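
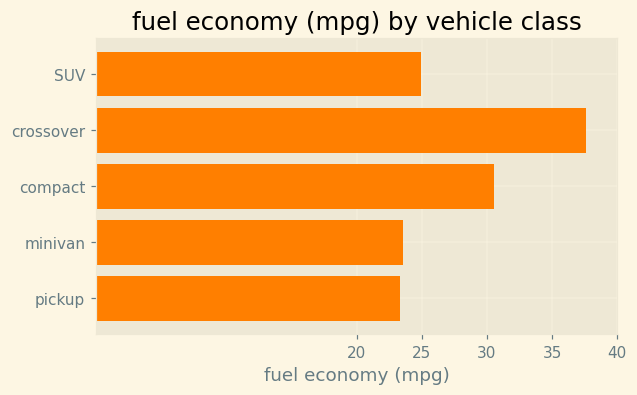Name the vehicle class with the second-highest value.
compact

Top 3: crossover ≈ 40, compact ≈ 30, SUV ≈ 25.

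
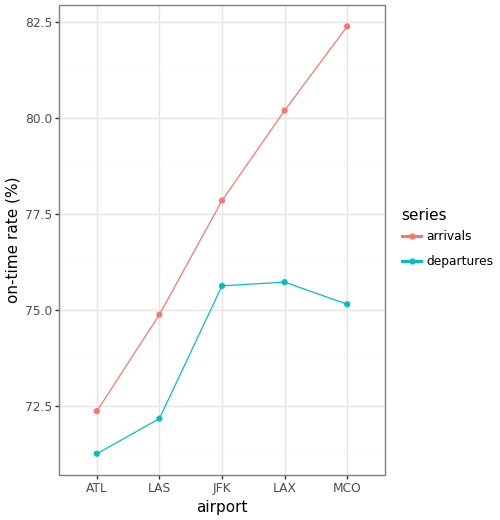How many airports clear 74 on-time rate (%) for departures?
3

Above 74: JFK, LAX, MCO.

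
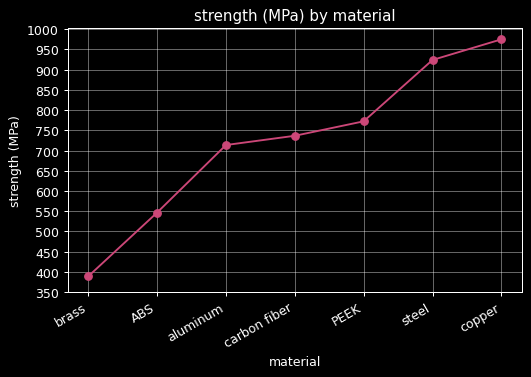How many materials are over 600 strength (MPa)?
5

Above 600: aluminum, carbon fiber, PEEK, steel, copper.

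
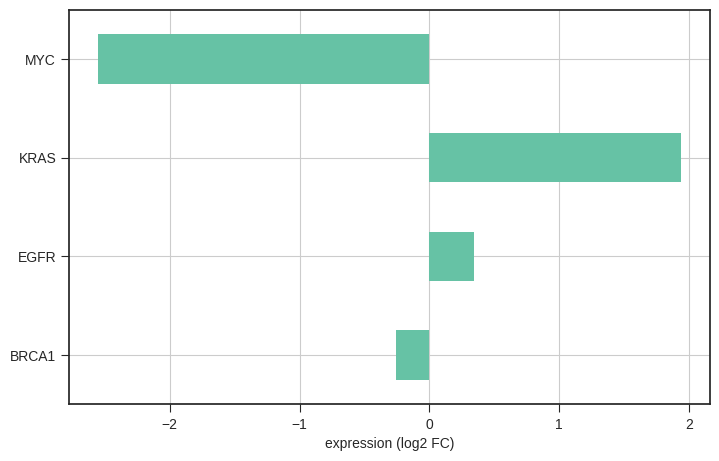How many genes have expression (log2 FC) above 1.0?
1

Above 1.0: KRAS.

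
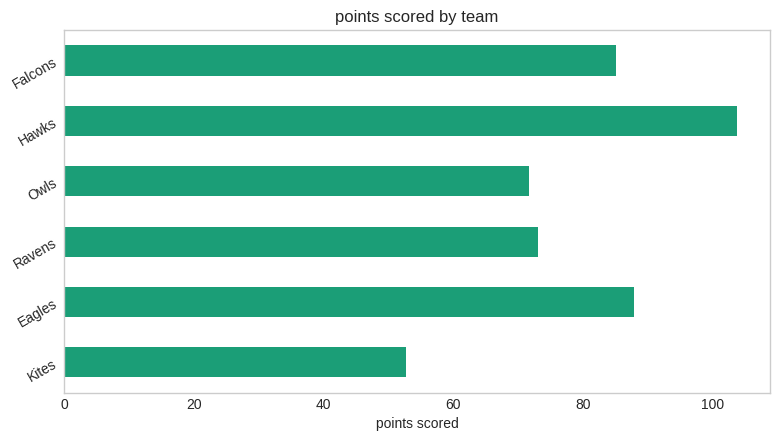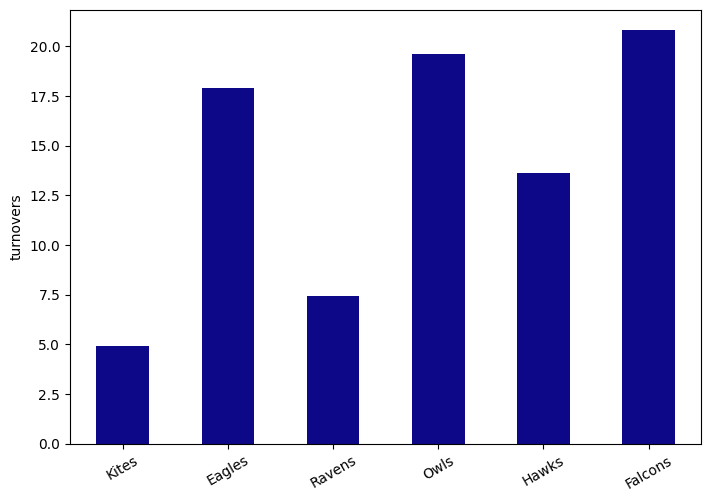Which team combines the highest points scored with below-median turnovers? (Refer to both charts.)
Hawks

Chart 2 median turnovers ≈ 16; below-median teams: Kites, Ravens, Hawks. Among those, Hawks has the highest points scored (≈ 100).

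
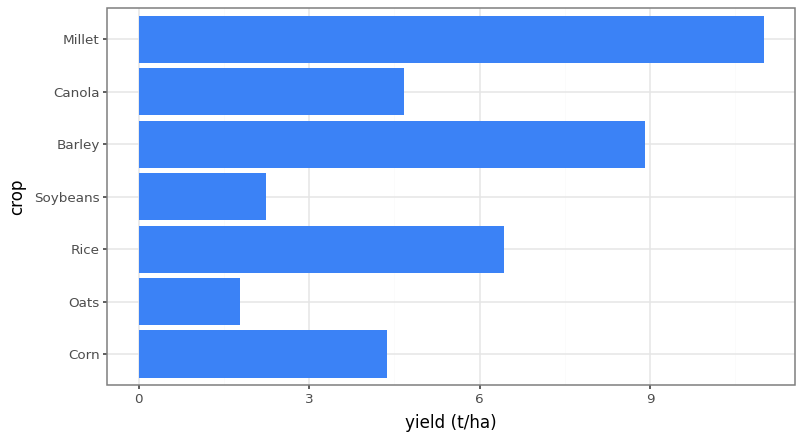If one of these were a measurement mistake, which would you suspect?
Millet

Millet ≈ 11; the rest sit between ≈ 2 and ≈ 9.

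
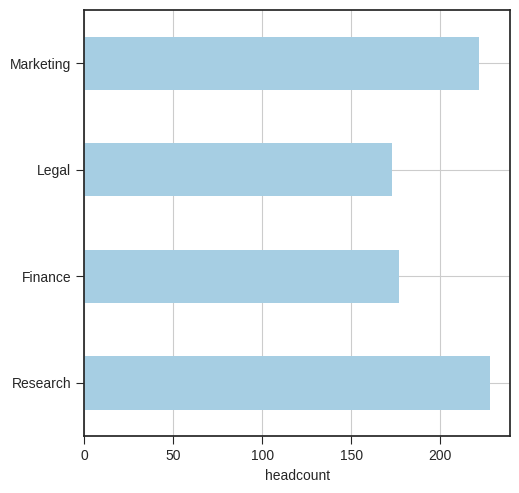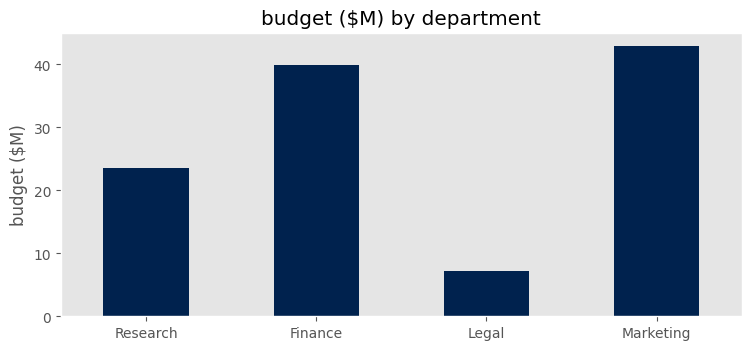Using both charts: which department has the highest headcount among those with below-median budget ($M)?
Research

Chart 2 median budget ($M) ≈ 30; below-median departments: Research, Legal. Among those, Research has the highest headcount (≈ 225).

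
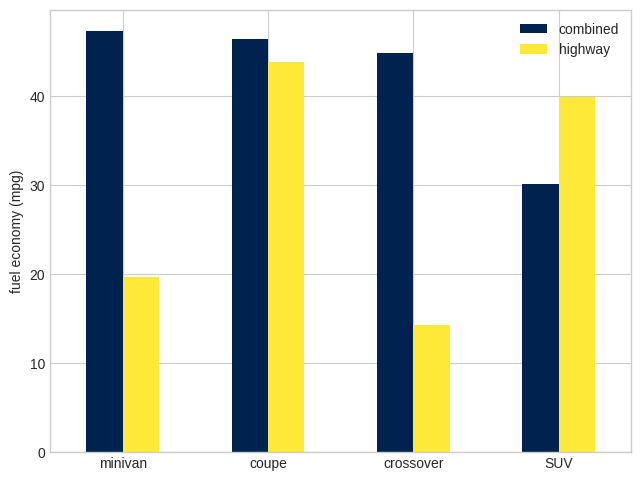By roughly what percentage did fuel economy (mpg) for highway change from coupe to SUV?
≈ -11.1%

coupe ≈ 45, SUV ≈ 40; (40 − 45) / 45 ≈ -11.1%.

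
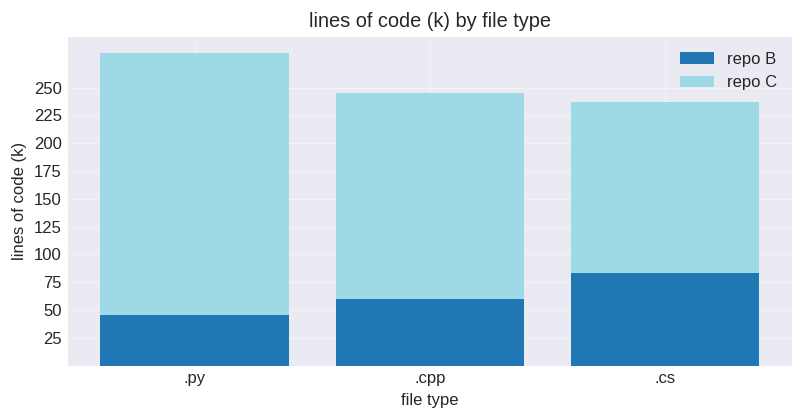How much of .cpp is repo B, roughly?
≈ 50

repo B top ≈ 50, bottom ≈ 0; segment ≈ 50.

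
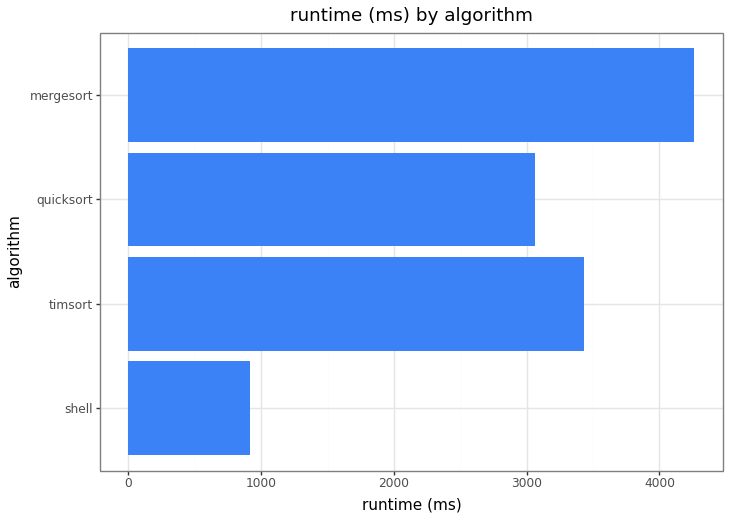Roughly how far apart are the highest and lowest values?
Max mergesort ≈ 4500, min shell ≈ 1000; range ≈ 3500.

≈ 3500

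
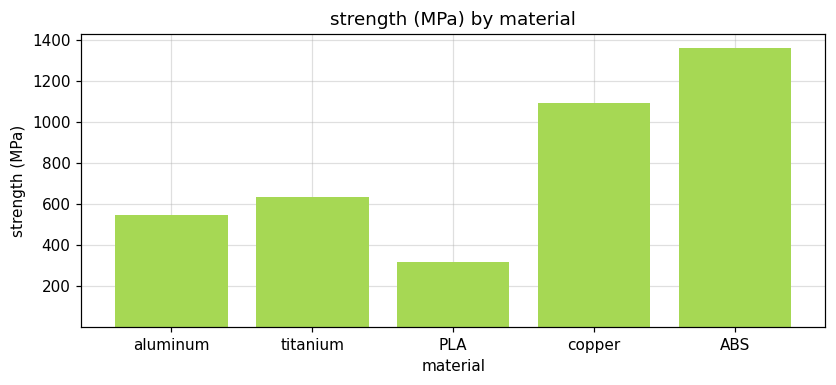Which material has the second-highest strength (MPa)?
Top 3: ABS ≈ 1400, copper ≈ 1000, titanium ≈ 600.

copper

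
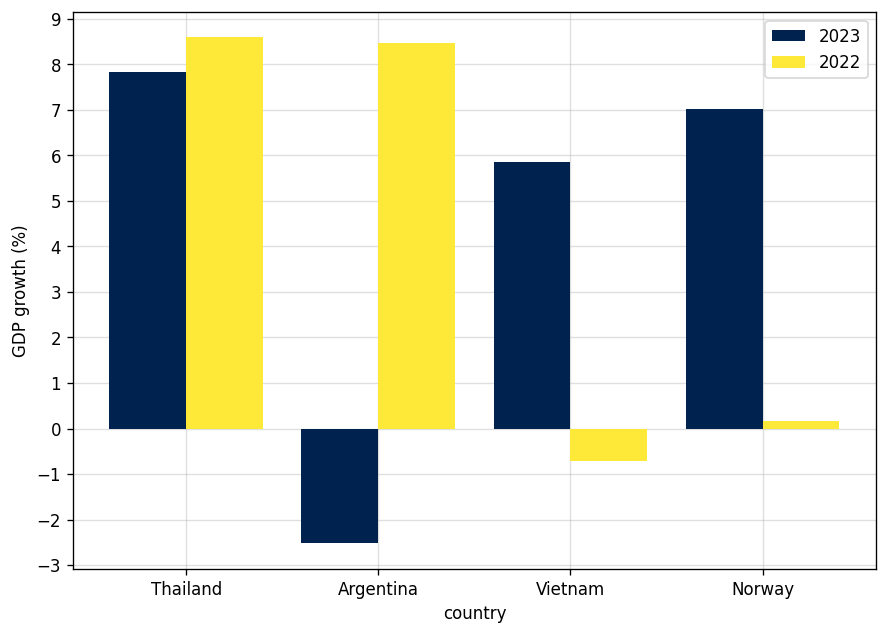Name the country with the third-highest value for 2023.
Top 4 for 2023: Thailand ≈ 8, Norway ≈ 7, Vietnam ≈ 6, Argentina ≈ -3.

Vietnam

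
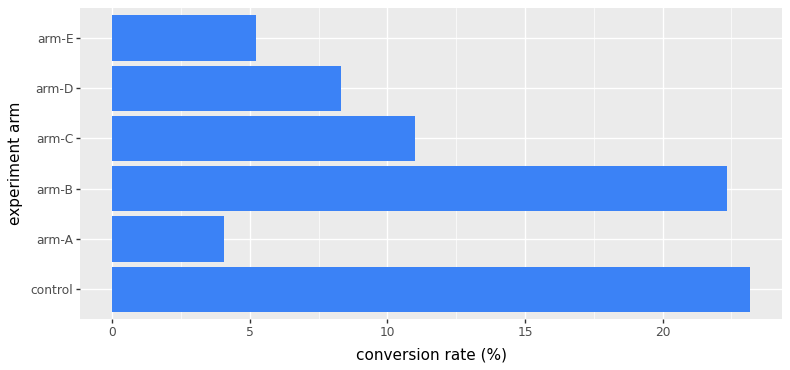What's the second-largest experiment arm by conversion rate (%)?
Top 3: control ≈ 24, arm-B ≈ 22, arm-C ≈ 10.

arm-B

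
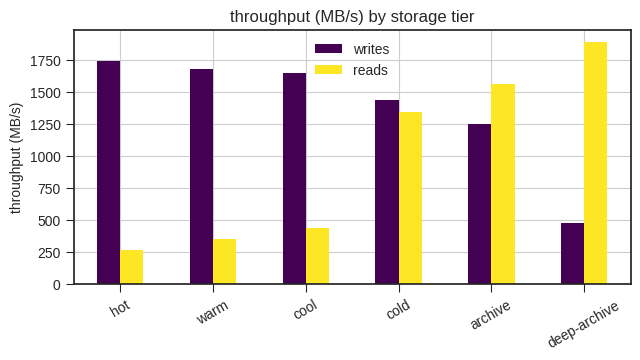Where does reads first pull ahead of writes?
archive

cold: reads ≈ 1400 vs writes ≈ 1400 (not yet); archive: reads ≈ 1600 vs writes ≈ 1200 (first crossover).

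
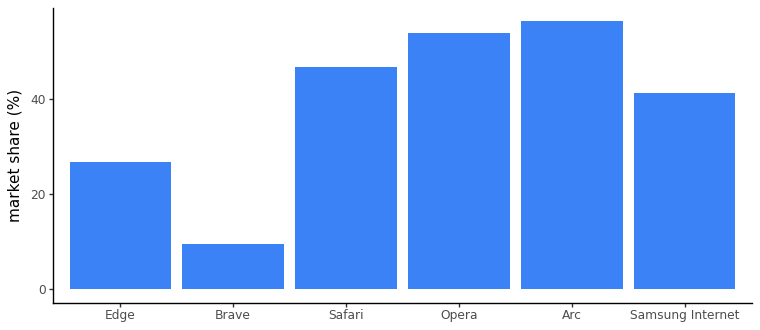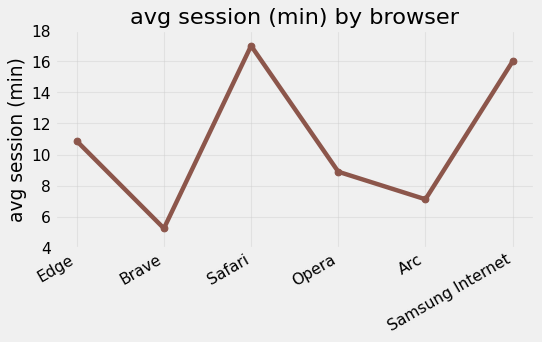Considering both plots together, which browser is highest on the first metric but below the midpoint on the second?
Chart 2 median avg session (min) ≈ 10; below-median browsers: Brave, Opera, Arc. Among those, Arc has the highest market share (%) (≈ 60).

Arc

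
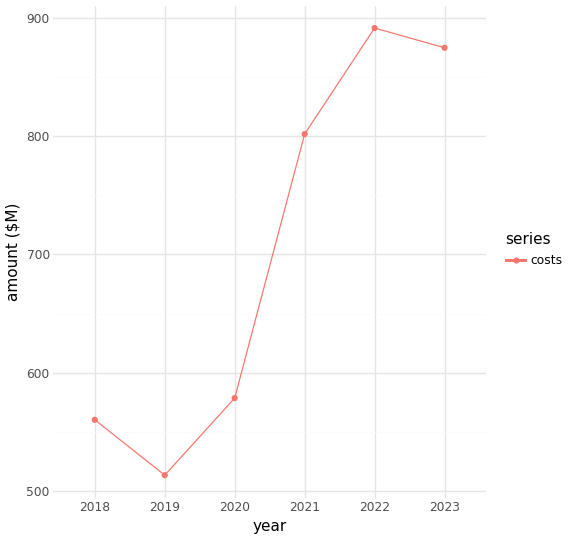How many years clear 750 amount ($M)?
3

Above 750: 2021, 2022, 2023.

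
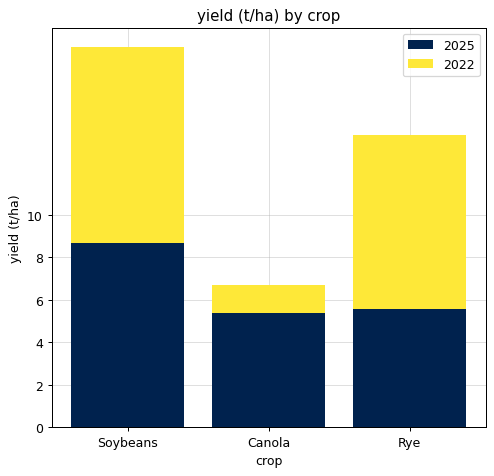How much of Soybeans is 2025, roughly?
2025 top ≈ 8, bottom ≈ 0; segment ≈ 8.

≈ 8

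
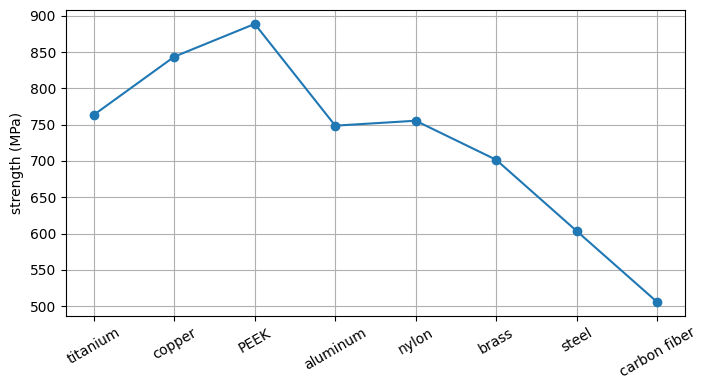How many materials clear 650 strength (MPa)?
6

Above 650: titanium, copper, PEEK, aluminum, nylon, brass.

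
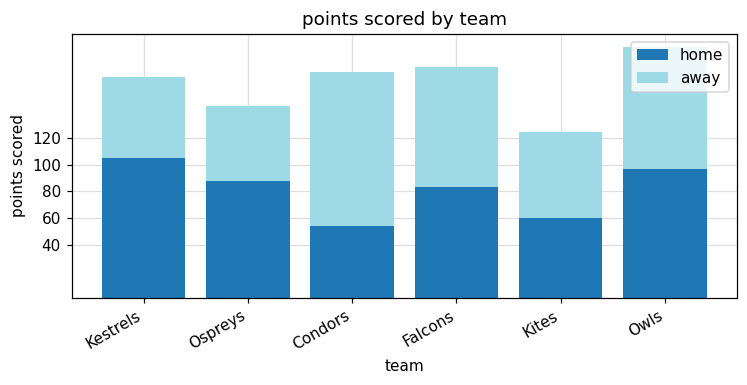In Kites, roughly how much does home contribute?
≈ 60

home top ≈ 60, bottom ≈ 0; segment ≈ 60.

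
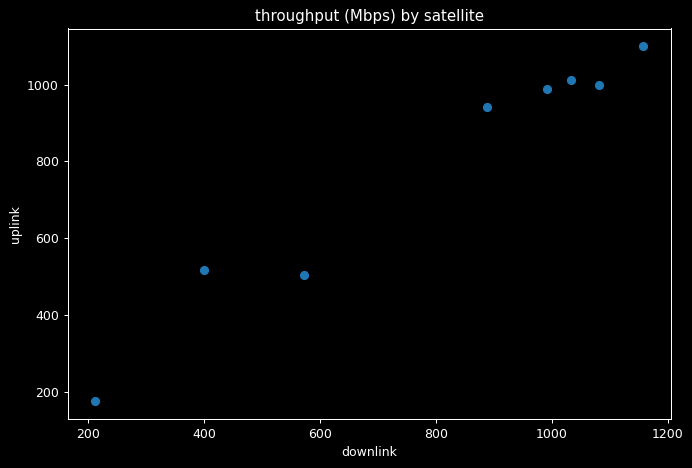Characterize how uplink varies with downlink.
positive, strong

Points are positively correlated; strong (|r| ≈ 1.0).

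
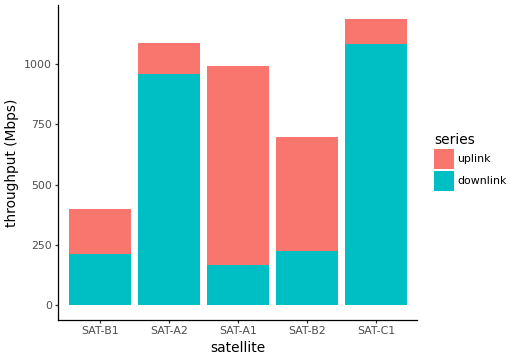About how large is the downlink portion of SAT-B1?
≈ 200

downlink top ≈ 200, bottom ≈ 0; segment ≈ 200.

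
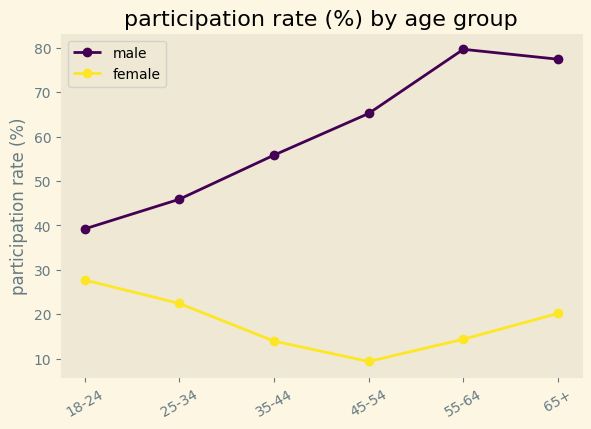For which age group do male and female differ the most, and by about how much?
55-64, ≈ 70 %

55-64: male ≈ 80, female ≈ 10 → gap ≈ 70. Next-largest (65+) is only ≈ 60.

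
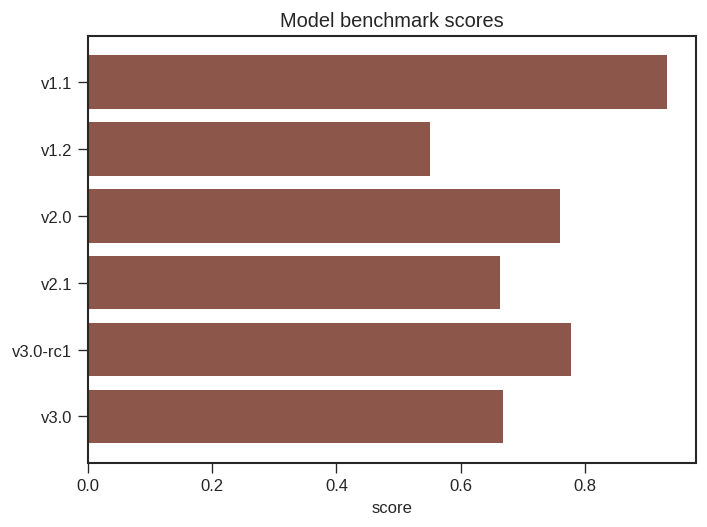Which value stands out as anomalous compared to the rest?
v1.1 ≈ 0.9; the rest sit between ≈ 0.6 and ≈ 0.8.

v1.1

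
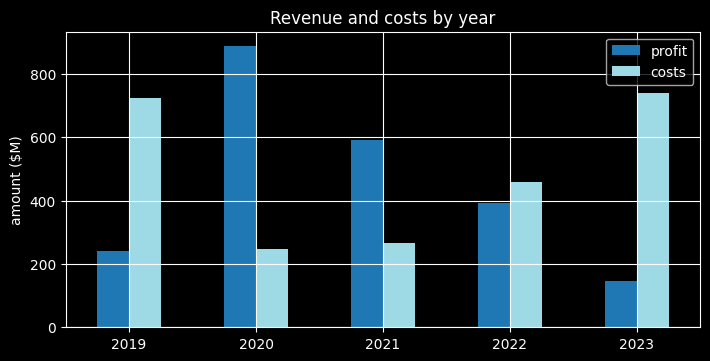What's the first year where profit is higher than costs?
2020

2019: profit ≈ 200 vs costs ≈ 700 (not yet); 2020: profit ≈ 900 vs costs ≈ 200 (first crossover).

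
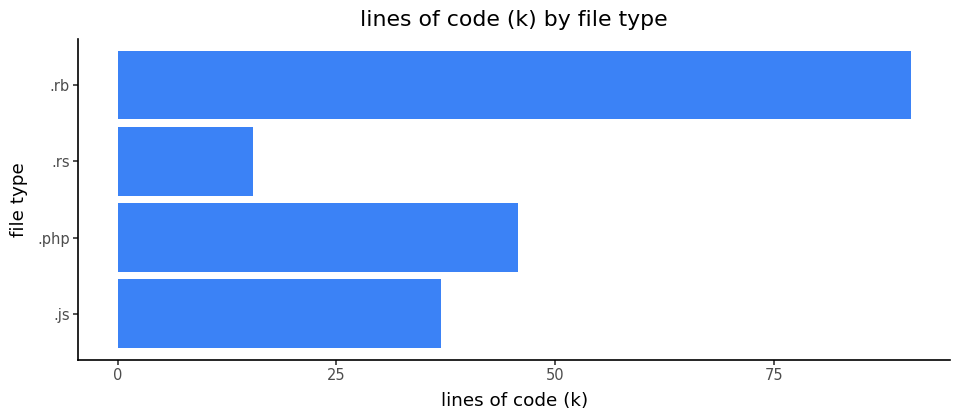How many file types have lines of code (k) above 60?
1

Above 60: .rb.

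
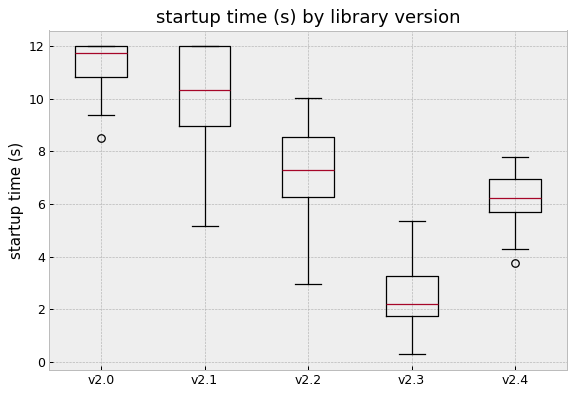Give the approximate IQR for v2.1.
≈ 3

Q3 ≈ 12, Q1 ≈ 9; IQR ≈ 3.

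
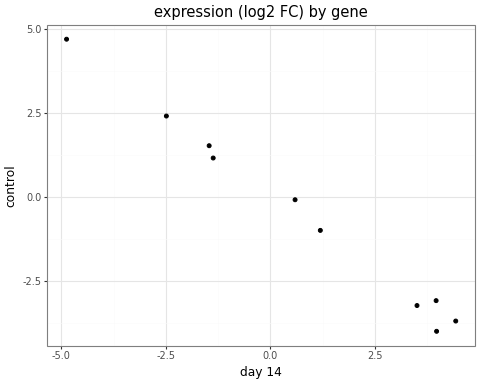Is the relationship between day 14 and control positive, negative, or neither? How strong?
negative, strong

Points are negatively correlated; strong (|r| ≈ 1.0).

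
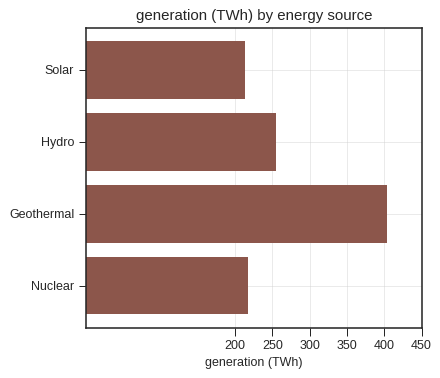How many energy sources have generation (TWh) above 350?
Above 350: Geothermal.

1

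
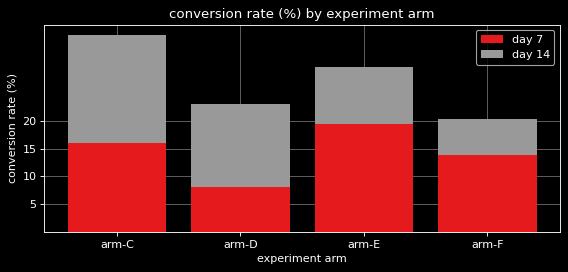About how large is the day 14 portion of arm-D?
day 14 top ≈ 25, bottom ≈ 10; segment ≈ 15.

≈ 15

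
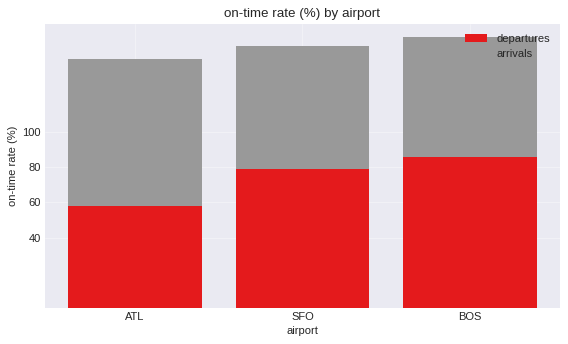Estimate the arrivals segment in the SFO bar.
arrivals top ≈ 140, bottom ≈ 80; segment ≈ 60.

≈ 60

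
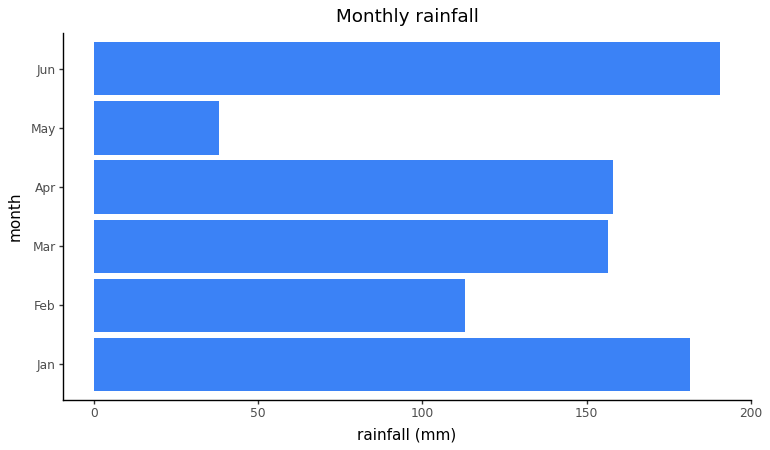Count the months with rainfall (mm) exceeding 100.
Above 100: Jan, Feb, Mar, Apr, Jun.

5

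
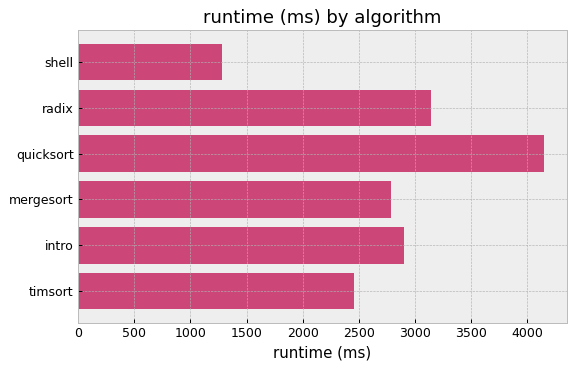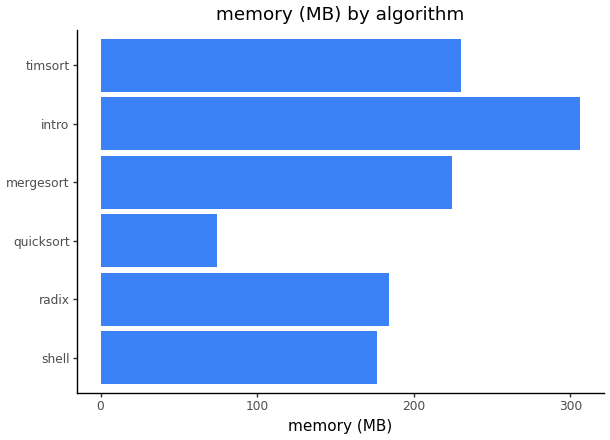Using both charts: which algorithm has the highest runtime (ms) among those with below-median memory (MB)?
Chart 2 median memory (MB) ≈ 200; below-median algorithms: shell, radix, quicksort. Among those, quicksort has the highest runtime (ms) (≈ 4000).

quicksort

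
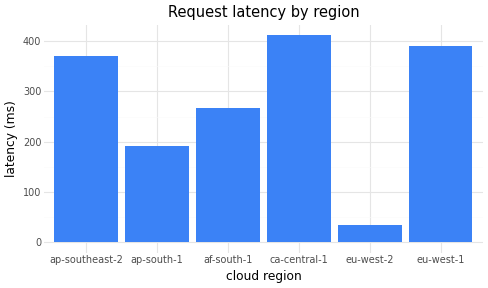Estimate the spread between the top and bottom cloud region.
≈ 350

Max ca-central-1 ≈ 400, min eu-west-2 ≈ 50; range ≈ 350.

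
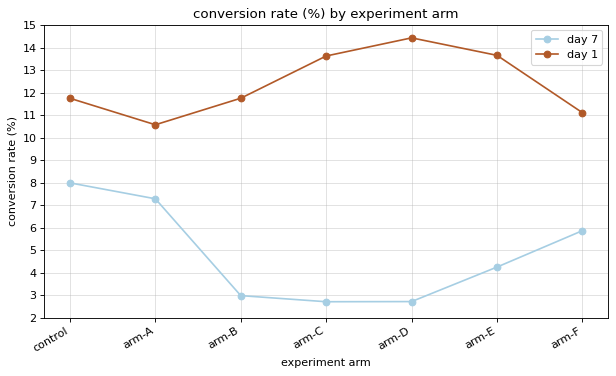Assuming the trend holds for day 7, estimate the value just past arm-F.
≈ 7.5

Last three: 3, 4, 6 → slope ≈ 1.5/step → next ≈ 7.5.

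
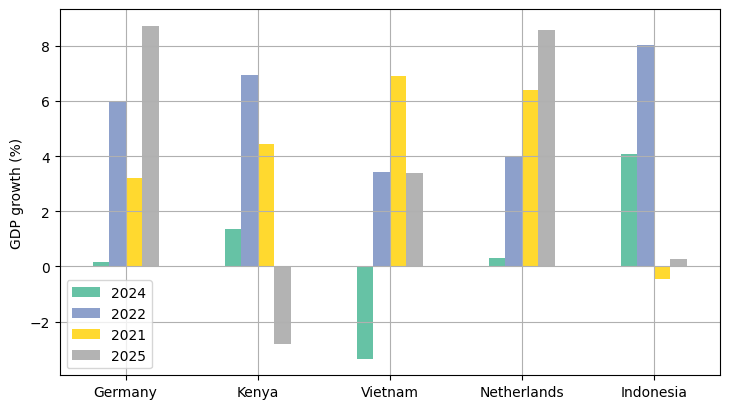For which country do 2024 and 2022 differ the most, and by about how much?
Vietnam: 2024 ≈ -4, 2022 ≈ 4 → gap ≈ 8. Next-largest (Germany) is only ≈ 6.

Vietnam, ≈ 8 %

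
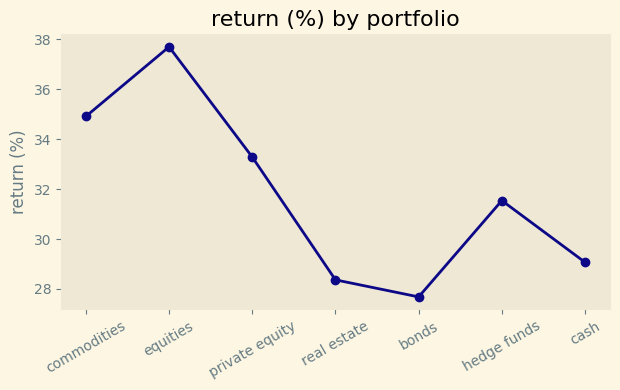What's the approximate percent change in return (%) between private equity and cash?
private equity ≈ 33, cash ≈ 29; (29 − 33) / 33 ≈ -12.1%.

≈ -12.1%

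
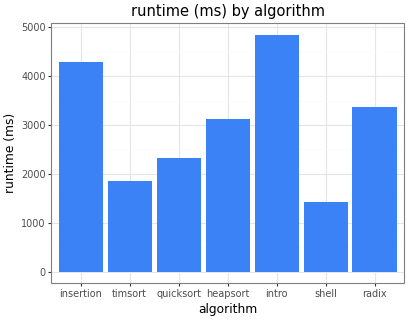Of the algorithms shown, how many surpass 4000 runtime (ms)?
2

Above 4000: insertion, intro.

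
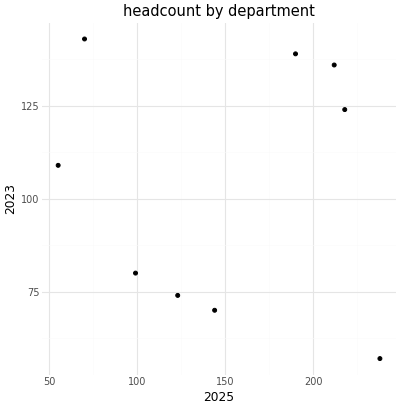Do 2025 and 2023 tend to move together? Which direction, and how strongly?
no clear correlation

Points are roughly uncorrelated; weak (|r| ≈ 0.0).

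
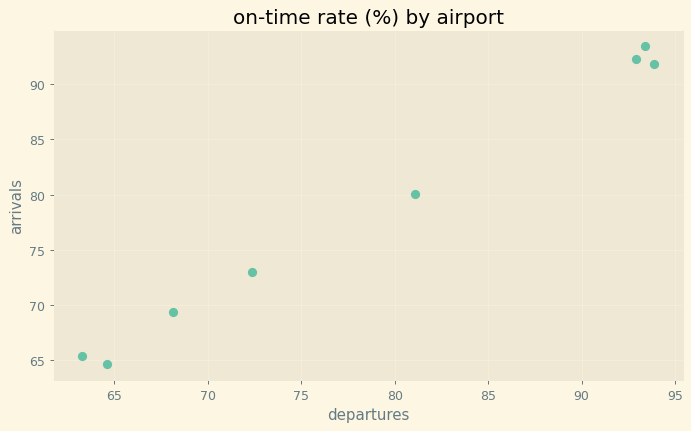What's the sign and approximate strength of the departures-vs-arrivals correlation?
Points are positively correlated; strong (|r| ≈ 1.0).

positive, strong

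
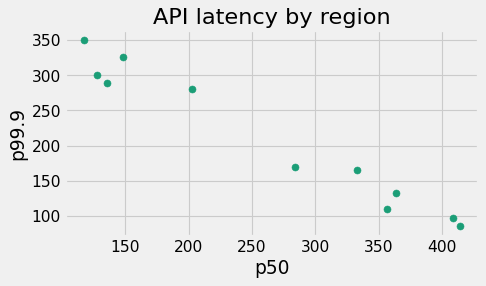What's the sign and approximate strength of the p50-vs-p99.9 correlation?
negative, strong

Points are negatively correlated; strong (|r| ≈ 1.0).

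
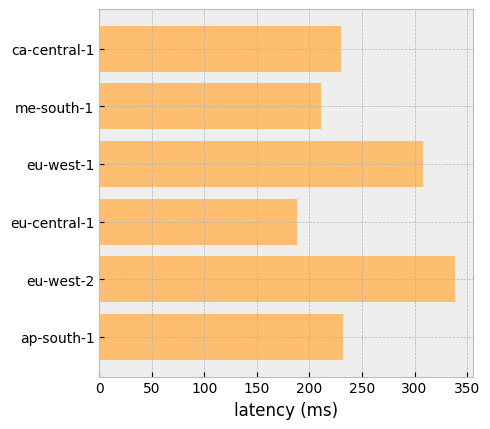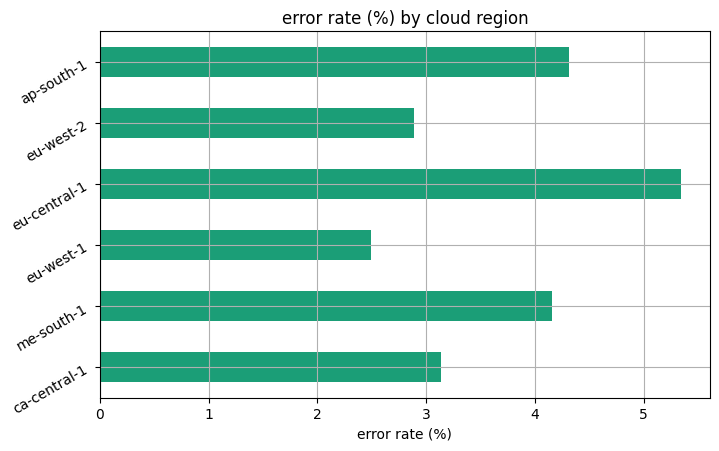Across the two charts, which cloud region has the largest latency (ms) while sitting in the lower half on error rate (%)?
Chart 2 median error rate (%) ≈ 3.5; below-median cloud regions: ca-central-1, eu-west-1, eu-west-2. Among those, eu-west-2 has the highest latency (ms) (≈ 350).

eu-west-2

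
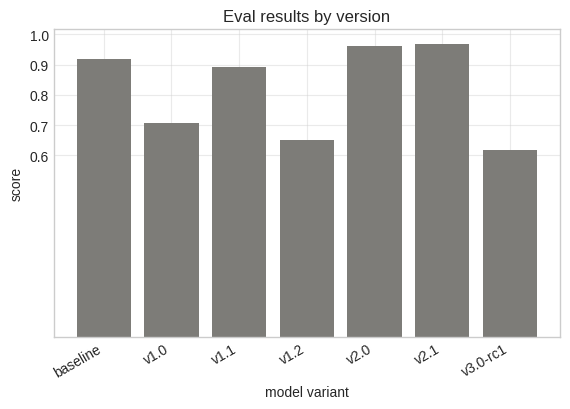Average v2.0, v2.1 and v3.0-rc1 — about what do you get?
≈ 0.87

(1.0 + 1.0 + 0.6) / 3 ≈ 0.87.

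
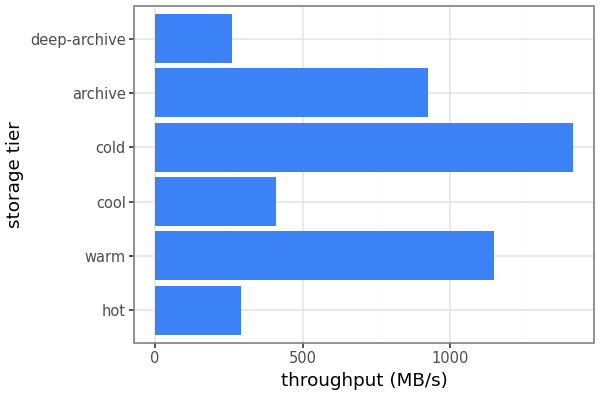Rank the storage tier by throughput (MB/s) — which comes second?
Top 3: cold ≈ 1400, warm ≈ 1200, archive ≈ 1000.

warm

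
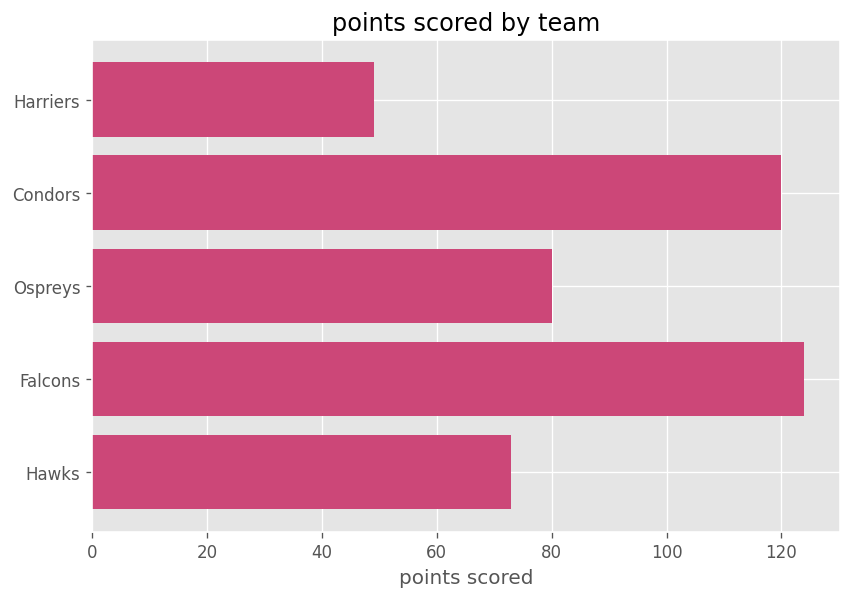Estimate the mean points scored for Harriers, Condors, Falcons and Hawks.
(40 + 120 + 120 + 80) / 4 ≈ 90.

≈ 90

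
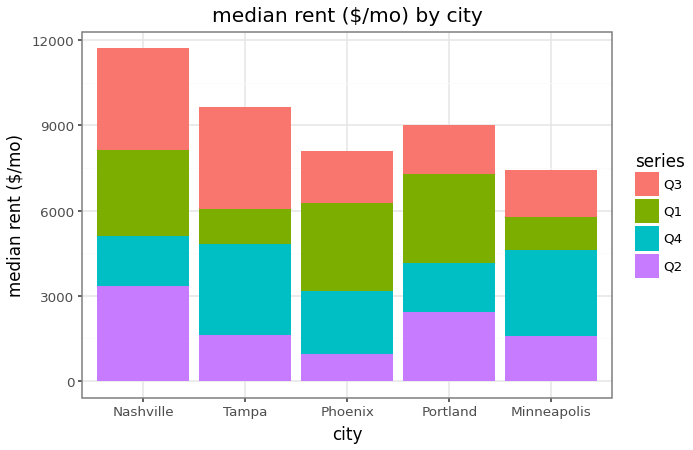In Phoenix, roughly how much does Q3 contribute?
Q3 top ≈ 8000, bottom ≈ 6000; segment ≈ 2000.

≈ 2000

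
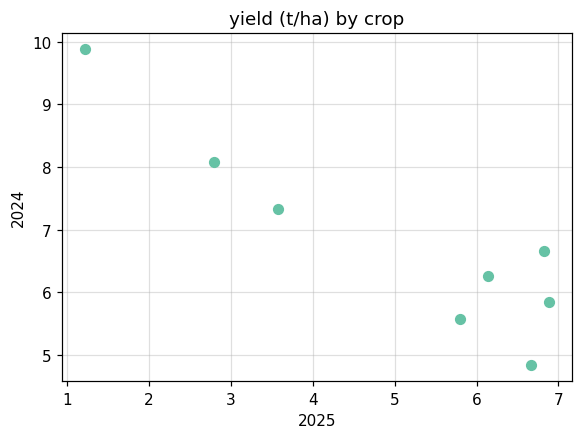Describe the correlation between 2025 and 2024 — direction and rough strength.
negative, strong

Points are negatively correlated; strong (|r| ≈ 0.9).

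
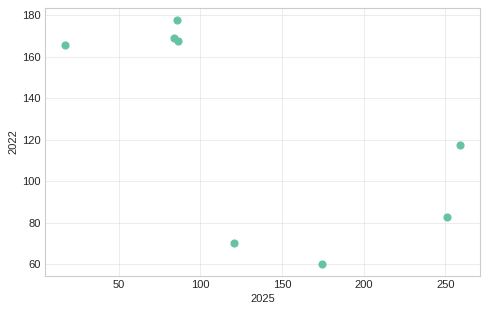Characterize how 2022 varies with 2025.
Points are negatively correlated; moderate (|r| ≈ 0.6).

negative, moderate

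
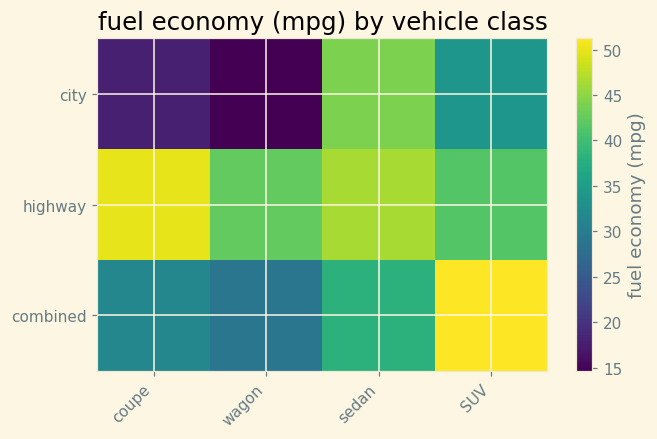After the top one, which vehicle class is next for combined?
sedan

Top 3 for combined: SUV ≈ 50, sedan ≈ 40, coupe ≈ 30.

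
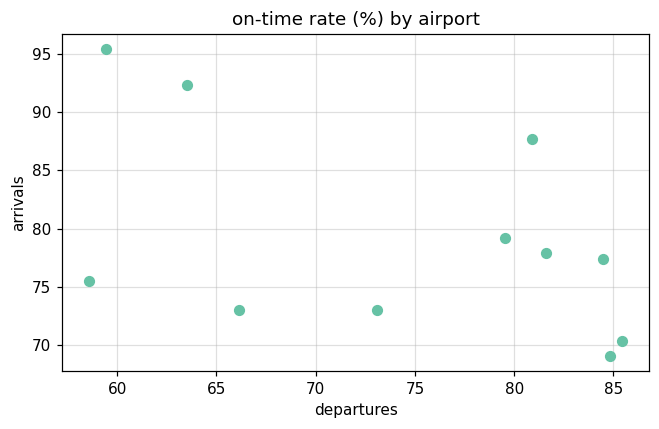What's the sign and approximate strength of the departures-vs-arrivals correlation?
negative, moderate

Points are negatively correlated; moderate (|r| ≈ 0.5).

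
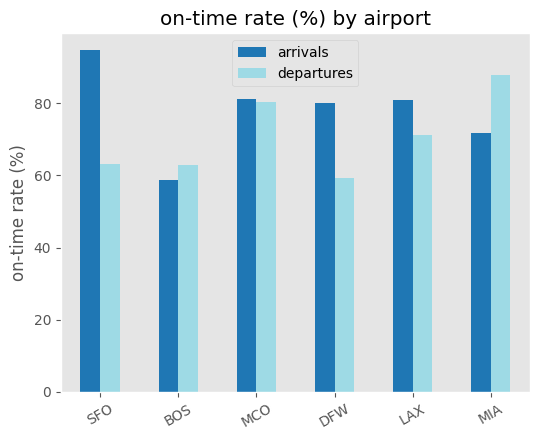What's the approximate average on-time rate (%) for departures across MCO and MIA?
≈ 85

(80 + 90) / 2 ≈ 85.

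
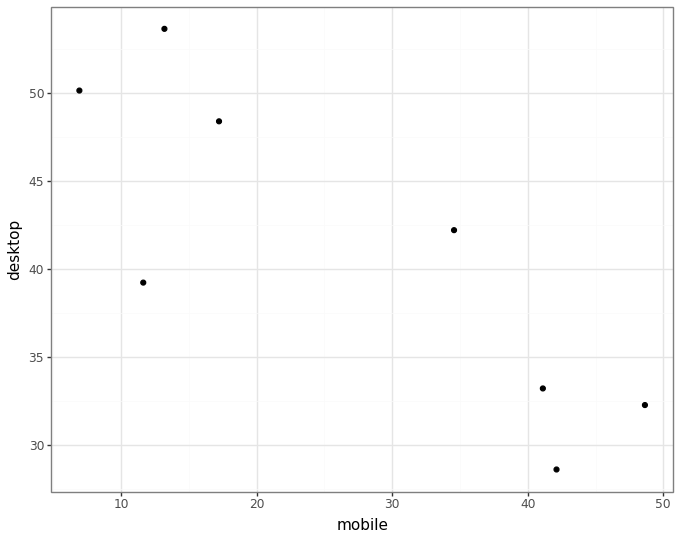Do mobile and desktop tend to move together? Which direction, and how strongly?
Points are negatively correlated; strong (|r| ≈ 0.8).

negative, strong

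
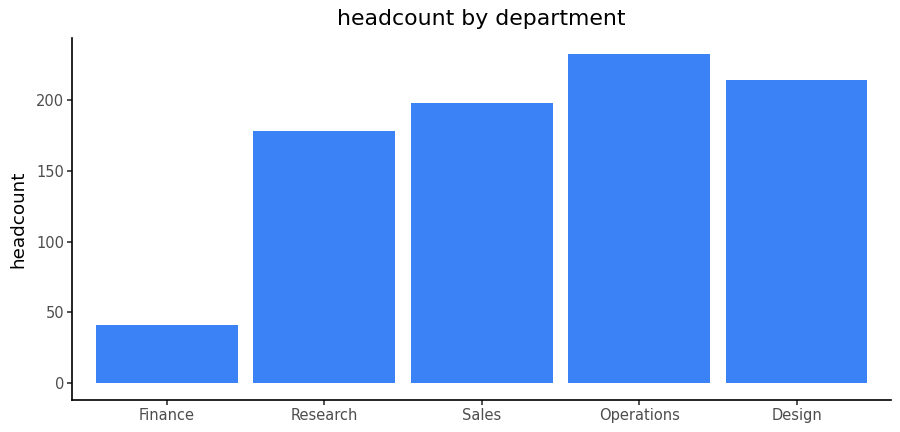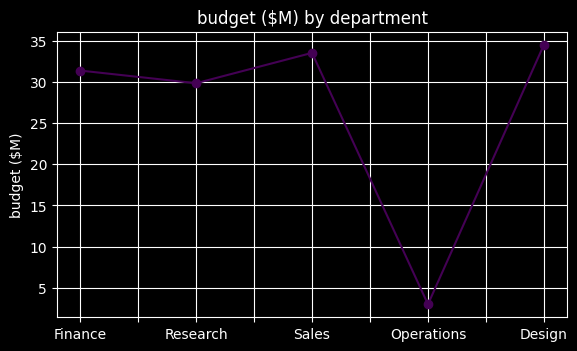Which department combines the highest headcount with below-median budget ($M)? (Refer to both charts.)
Chart 2 median budget ($M) ≈ 30; below-median departments: Research, Operations. Among those, Operations has the highest headcount (≈ 225).

Operations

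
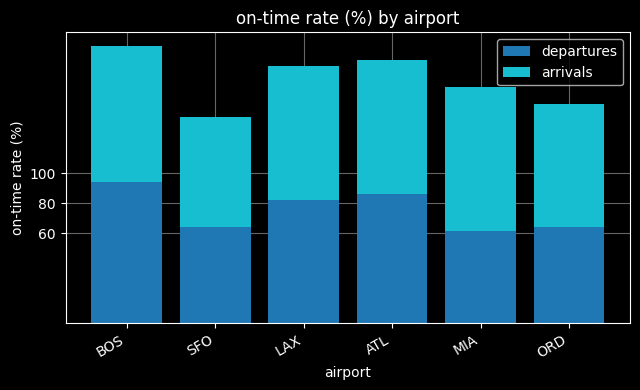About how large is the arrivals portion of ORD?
≈ 80

arrivals top ≈ 140, bottom ≈ 60; segment ≈ 80.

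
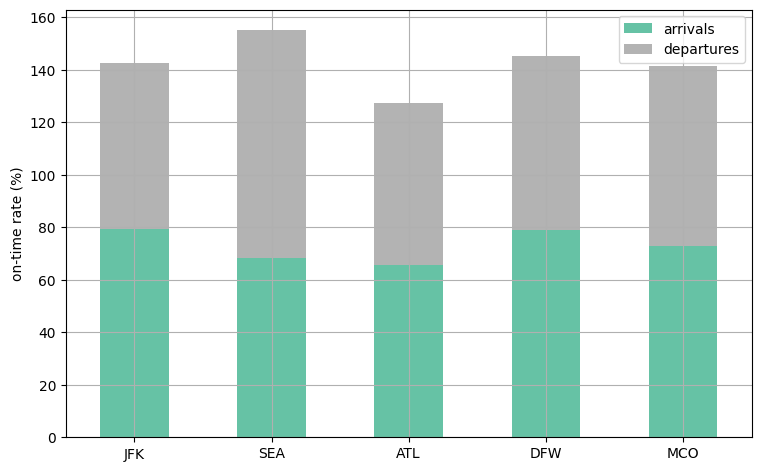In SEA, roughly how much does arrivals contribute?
≈ 60

arrivals top ≈ 60, bottom ≈ 0; segment ≈ 60.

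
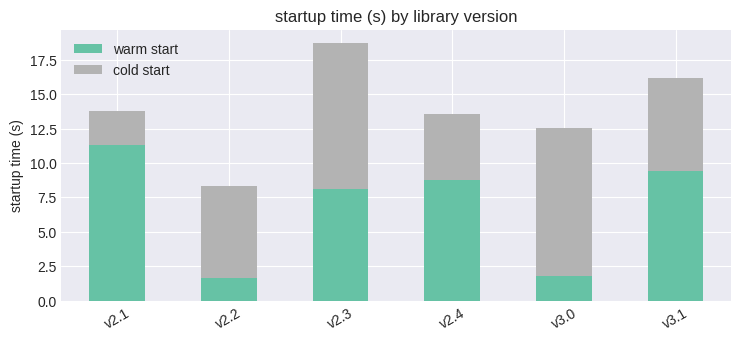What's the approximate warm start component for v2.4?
≈ 8

warm start top ≈ 8, bottom ≈ 0; segment ≈ 8.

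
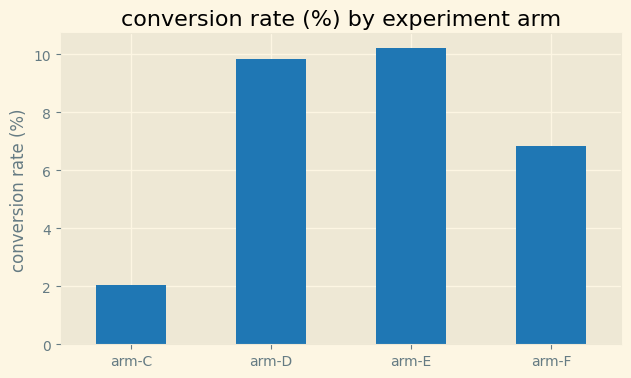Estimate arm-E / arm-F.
≈ 1.43×

arm-E ≈ 10, arm-F ≈ 7; 10/7 ≈ 1.43.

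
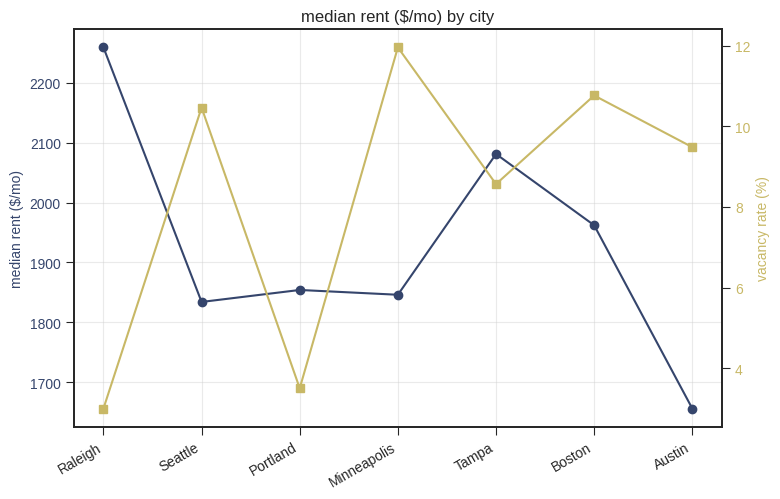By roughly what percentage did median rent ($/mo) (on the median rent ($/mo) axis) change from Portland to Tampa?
Portland ≈ 1900, Tampa ≈ 2100; (2100 − 1900) / 1900 ≈ +10.5%.

≈ +10.5%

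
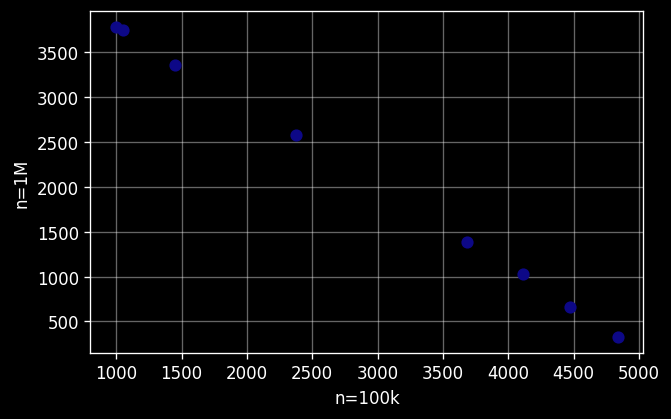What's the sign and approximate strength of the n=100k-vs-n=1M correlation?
negative, strong

Points are negatively correlated; strong (|r| ≈ 1.0).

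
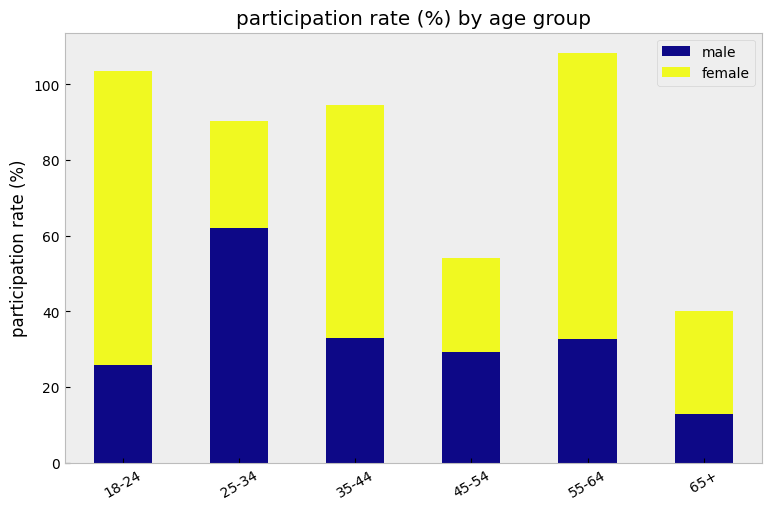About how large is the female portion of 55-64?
≈ 80

female top ≈ 110, bottom ≈ 30; segment ≈ 80.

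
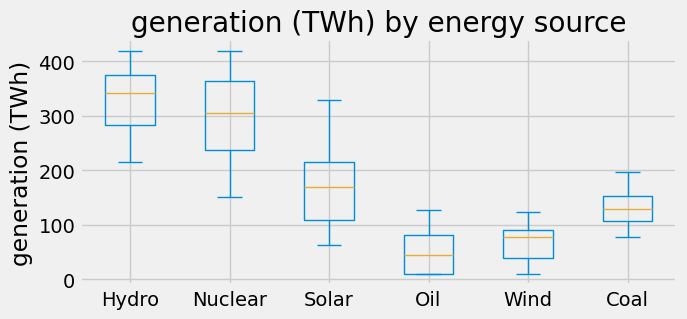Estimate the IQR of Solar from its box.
Q3 ≈ 225, Q1 ≈ 100; IQR ≈ 125.

≈ 125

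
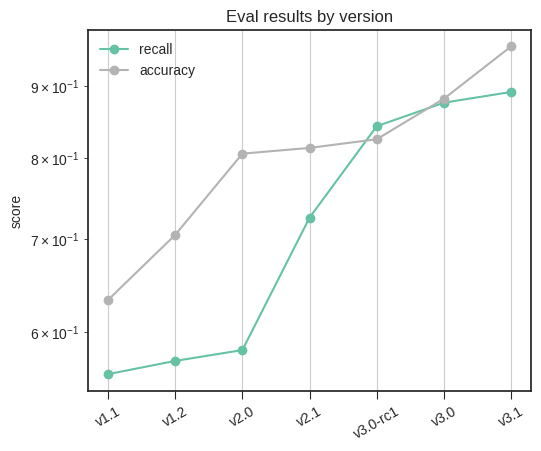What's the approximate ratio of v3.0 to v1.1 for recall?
≈ 1.64×

v3.0 ≈ 0.90, v1.1 ≈ 0.55; 0.90/0.55 ≈ 1.64.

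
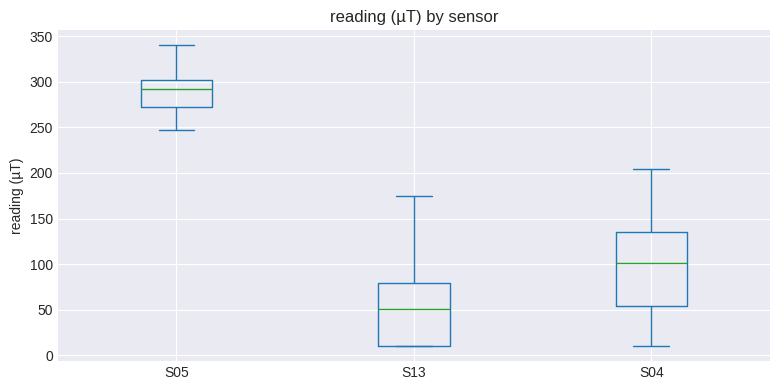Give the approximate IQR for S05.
≈ 25

Q3 ≈ 300, Q1 ≈ 275; IQR ≈ 25.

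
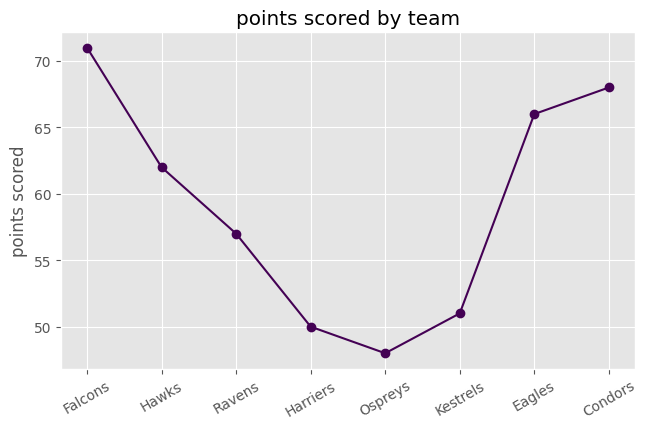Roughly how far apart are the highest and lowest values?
Max Falcons ≈ 72, min Ospreys ≈ 48; range ≈ 24.

≈ 24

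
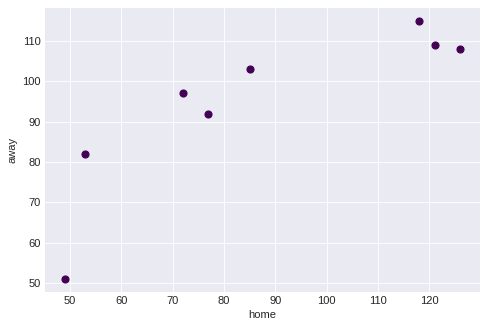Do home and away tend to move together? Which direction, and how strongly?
positive, strong

Points are positively correlated; strong (|r| ≈ 0.8).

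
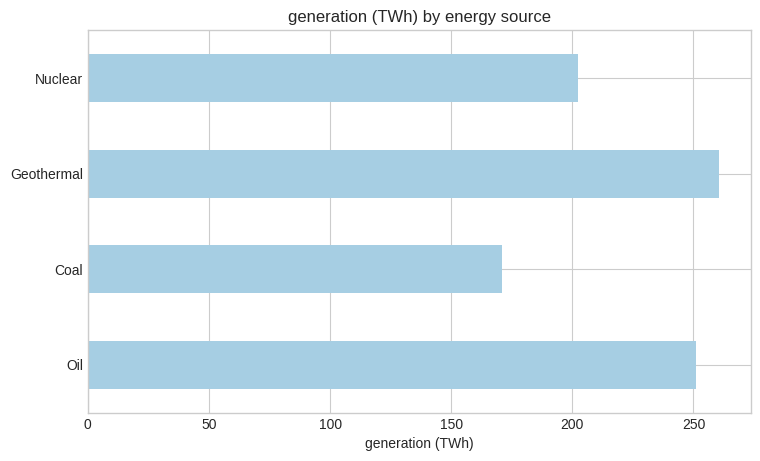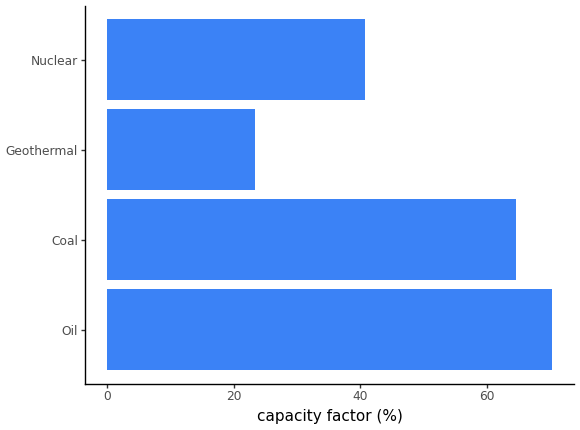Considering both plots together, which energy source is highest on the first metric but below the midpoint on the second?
Chart 2 median capacity factor (%) ≈ 50; below-median energy sources: Geothermal, Nuclear. Among those, Geothermal has the highest generation (TWh) (≈ 250).

Geothermal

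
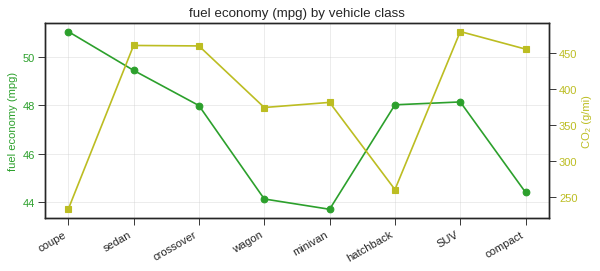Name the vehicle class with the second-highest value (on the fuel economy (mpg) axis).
Top 3 (on the fuel economy (mpg) axis): coupe ≈ 51, sedan ≈ 49, SUV ≈ 48.

sedan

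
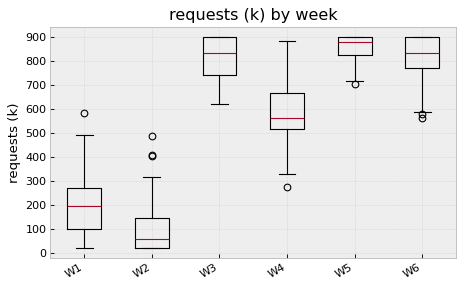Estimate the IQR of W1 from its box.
≈ 200

Q3 ≈ 300, Q1 ≈ 100; IQR ≈ 200.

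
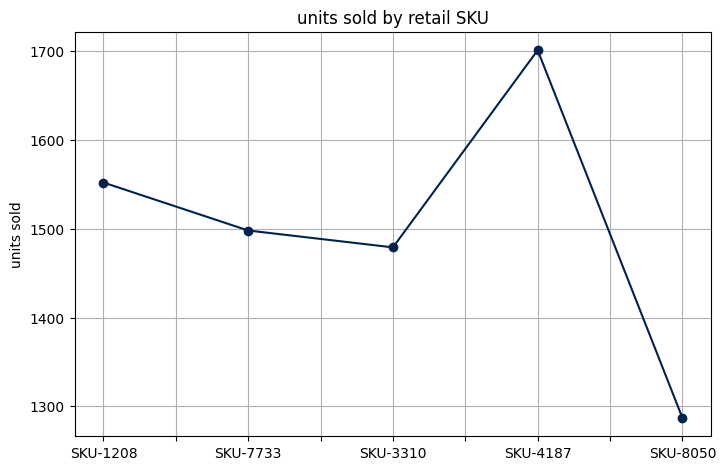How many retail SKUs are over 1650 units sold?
Above 1650: SKU-4187.

1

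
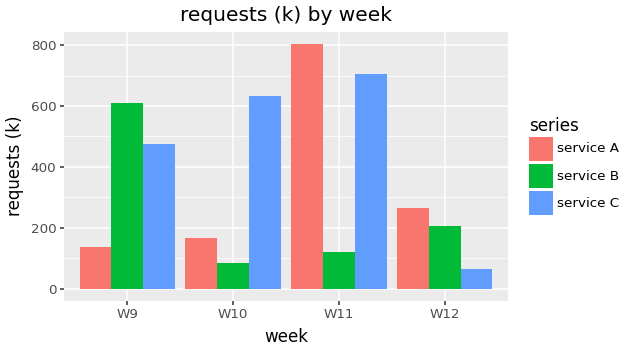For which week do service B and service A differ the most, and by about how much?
W11, ≈ 700 k

W11: service B ≈ 100, service A ≈ 800 → gap ≈ 700. Next-largest (W9) is only ≈ 500.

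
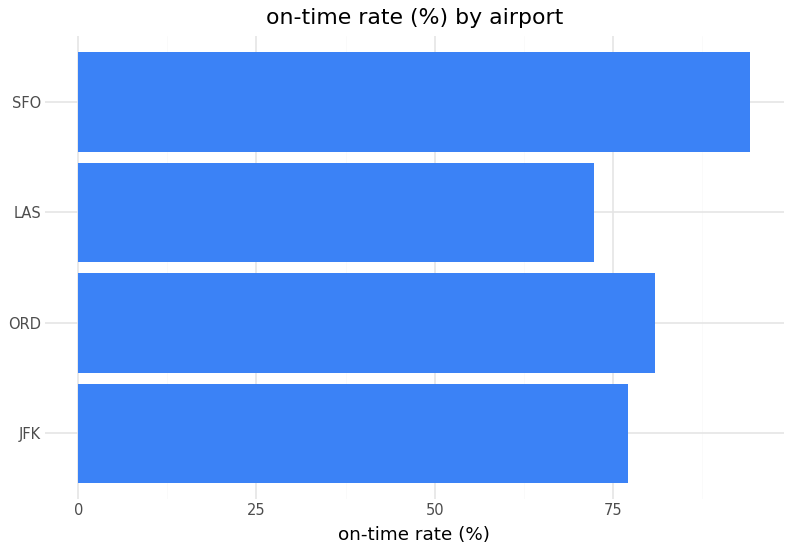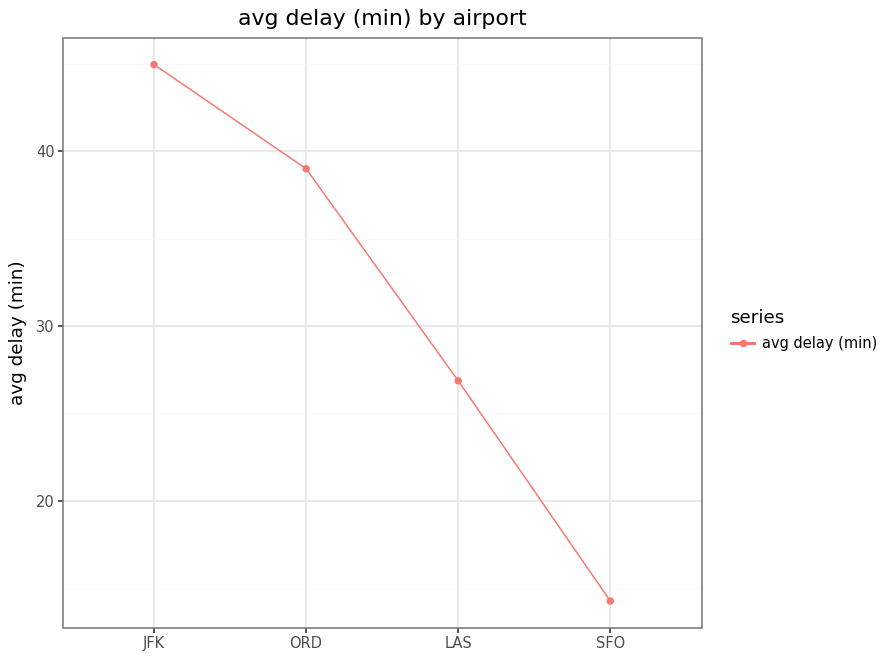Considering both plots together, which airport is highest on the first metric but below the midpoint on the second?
SFO

Chart 2 median avg delay (min) ≈ 35; below-median airports: LAS, SFO. Among those, SFO has the highest on-time rate (%) (≈ 90).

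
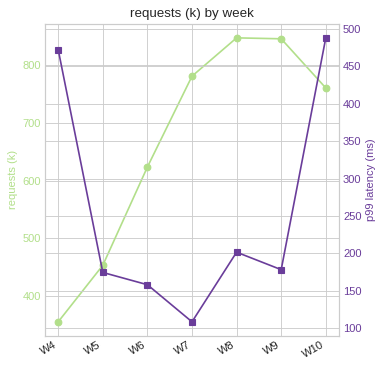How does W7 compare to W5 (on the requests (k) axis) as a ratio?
W7 ≈ 800, W5 ≈ 450; 800/450 ≈ 1.78.

≈ 1.78×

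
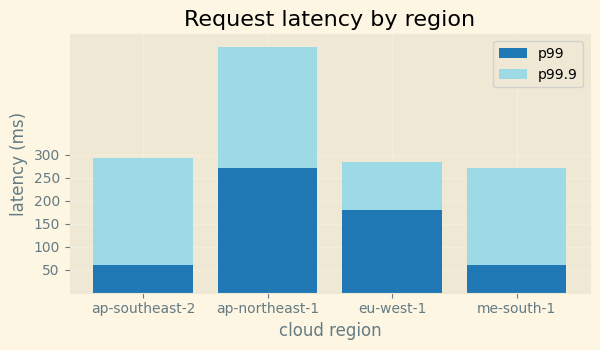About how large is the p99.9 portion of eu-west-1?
p99.9 top ≈ 300, bottom ≈ 200; segment ≈ 100.

≈ 100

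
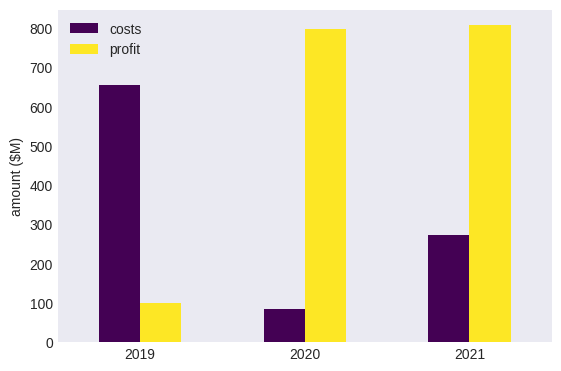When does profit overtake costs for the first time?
2019: profit ≈ 100 vs costs ≈ 700 (not yet); 2020: profit ≈ 800 vs costs ≈ 100 (first crossover).

2020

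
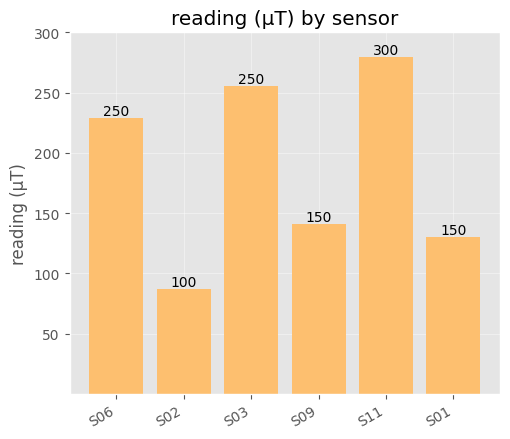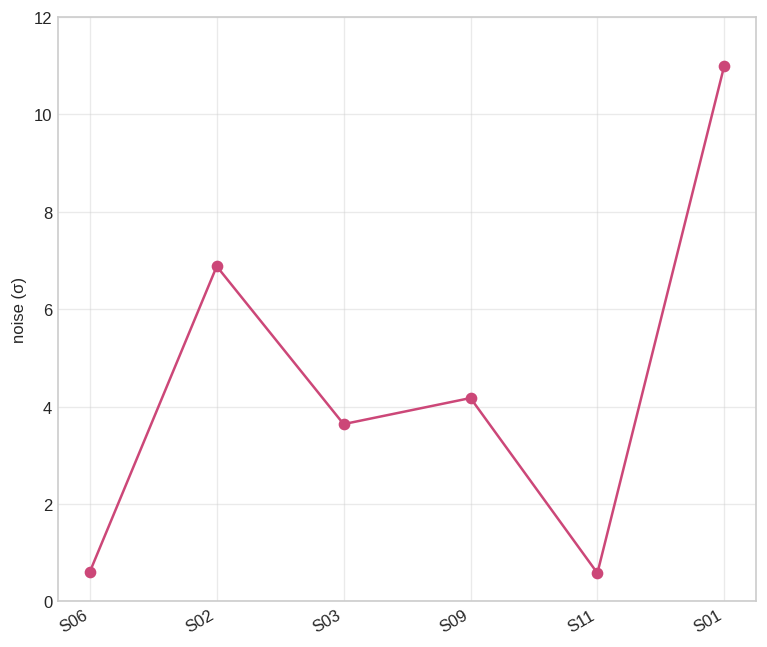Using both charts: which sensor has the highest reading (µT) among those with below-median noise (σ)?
S11

Chart 2 median noise (σ) ≈ 4; below-median sensors: S06, S03, S11. Among those, S11 has the highest reading (µT) (≈ 300).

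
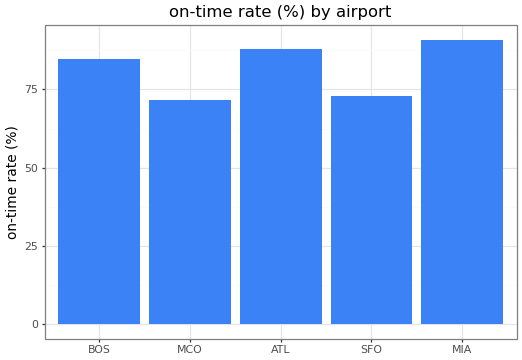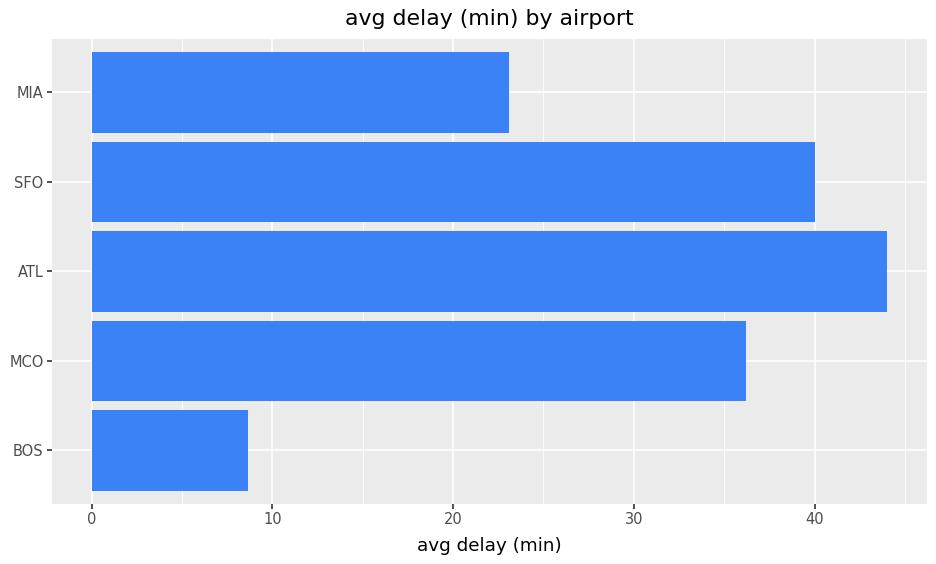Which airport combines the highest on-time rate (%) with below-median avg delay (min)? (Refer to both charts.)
Chart 2 median avg delay (min) ≈ 35; below-median airports: BOS, MIA. Among those, MIA has the highest on-time rate (%) (≈ 90).

MIA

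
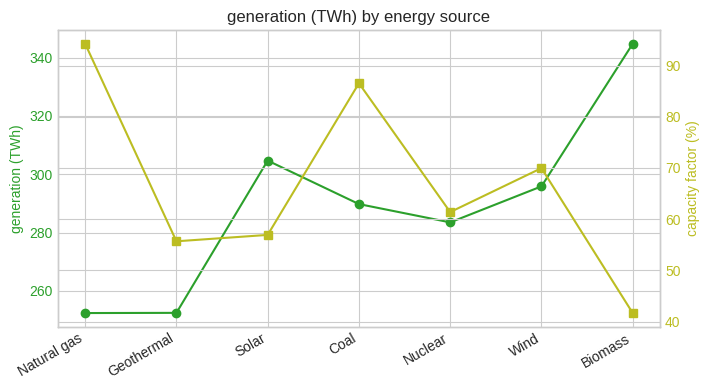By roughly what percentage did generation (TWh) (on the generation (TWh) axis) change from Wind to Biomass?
Wind ≈ 300, Biomass ≈ 340; (340 − 300) / 300 ≈ +13.3%.

≈ +13.3%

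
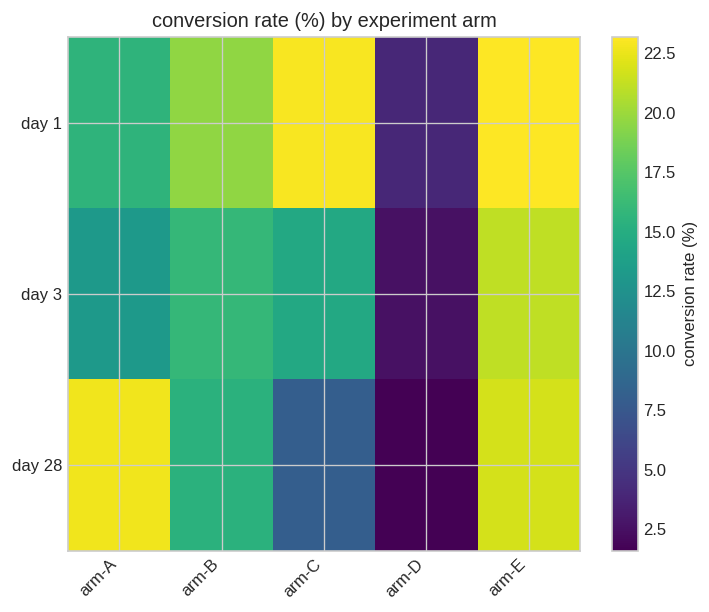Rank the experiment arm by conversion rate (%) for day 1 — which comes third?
arm-B

Top 4 for day 1: arm-E ≈ 24, arm-C ≈ 22, arm-B ≈ 20, arm-A ≈ 16.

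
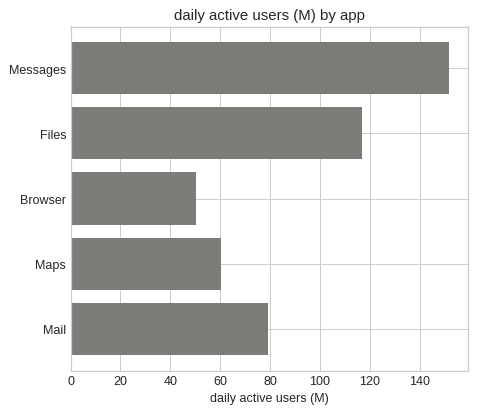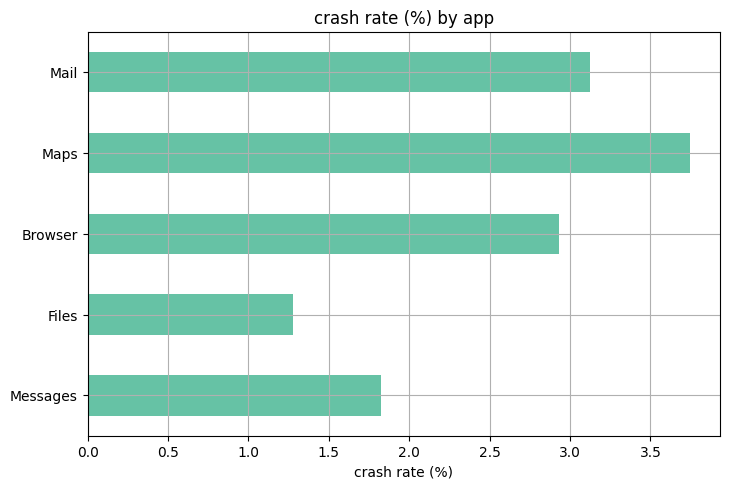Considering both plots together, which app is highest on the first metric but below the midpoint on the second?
Messages

Chart 2 median crash rate (%) ≈ 3; below-median apps: Messages, Files. Among those, Messages has the highest daily active users (M) (≈ 160).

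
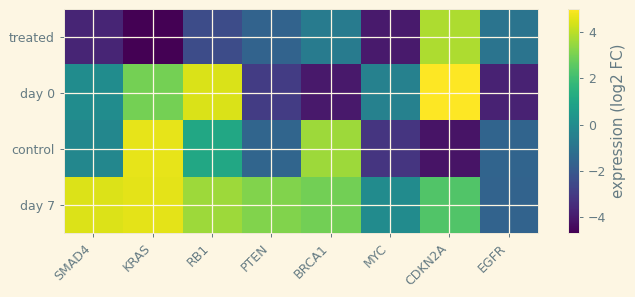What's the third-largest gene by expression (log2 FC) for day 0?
Top 4 for day 0: CDKN2A ≈ 5, RB1 ≈ 4, KRAS ≈ 3, SMAD4 ≈ 0.

KRAS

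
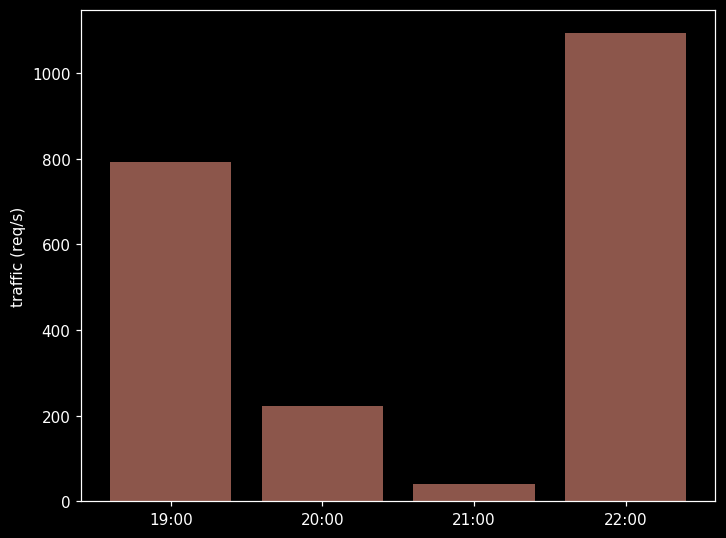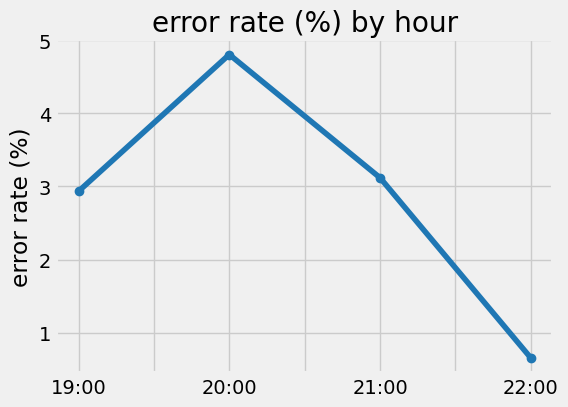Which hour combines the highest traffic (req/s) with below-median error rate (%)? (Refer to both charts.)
Chart 2 median error rate (%) ≈ 3; below-median hours: 19:00, 22:00. Among those, 22:00 has the highest traffic (req/s) (≈ 1000).

22:00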